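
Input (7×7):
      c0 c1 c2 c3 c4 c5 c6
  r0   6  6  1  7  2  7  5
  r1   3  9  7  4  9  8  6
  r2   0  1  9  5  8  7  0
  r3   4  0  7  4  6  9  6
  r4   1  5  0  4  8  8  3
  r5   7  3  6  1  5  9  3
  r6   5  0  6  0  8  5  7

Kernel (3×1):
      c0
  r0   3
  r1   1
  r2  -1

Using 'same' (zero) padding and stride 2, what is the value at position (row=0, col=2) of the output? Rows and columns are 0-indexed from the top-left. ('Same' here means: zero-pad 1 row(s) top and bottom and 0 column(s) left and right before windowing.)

-7

The receptive field on the zero-padded input at this output position is [0 / 2 / 9]. Elementwise product with the kernel and sum: 0·3 + 2·1 + 9·-1.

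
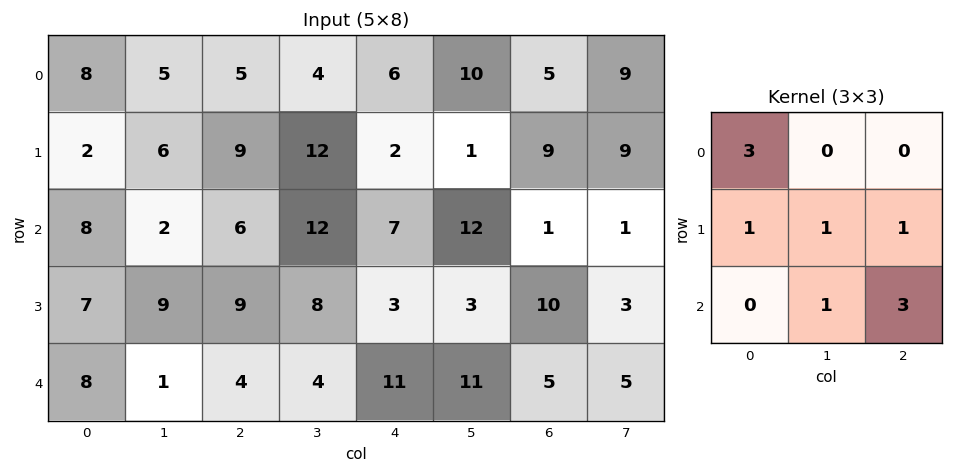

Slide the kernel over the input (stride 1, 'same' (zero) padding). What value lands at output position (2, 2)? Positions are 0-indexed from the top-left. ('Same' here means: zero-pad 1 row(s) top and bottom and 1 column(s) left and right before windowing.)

71

The receptive field on the zero-padded input at this output position is [6 9 12 / 2 6 12 / 9 9 8]. Elementwise product with the kernel and sum: 6·3 + 2·1 + 6·1 + 12·1 + 9·1 + 8·3.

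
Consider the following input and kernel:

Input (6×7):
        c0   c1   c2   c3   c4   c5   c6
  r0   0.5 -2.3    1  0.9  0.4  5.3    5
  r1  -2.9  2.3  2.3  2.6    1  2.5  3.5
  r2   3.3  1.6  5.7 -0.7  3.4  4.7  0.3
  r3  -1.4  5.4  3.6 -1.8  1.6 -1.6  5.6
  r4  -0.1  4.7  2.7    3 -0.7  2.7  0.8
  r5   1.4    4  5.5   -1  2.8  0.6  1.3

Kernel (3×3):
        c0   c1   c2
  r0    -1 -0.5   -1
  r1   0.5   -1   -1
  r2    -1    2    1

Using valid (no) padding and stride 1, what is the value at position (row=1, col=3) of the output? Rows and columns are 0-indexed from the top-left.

The receptive field on the input at this output position is [2.6 1 2.5 / -0.7 3.4 4.7 / -1.8 1.6 -1.6]. Elementwise product with the kernel and sum: 2.6·-1 + 1·-0.5 + 2.5·-1 + -0.7·0.5 + 3.4·-1 + 4.7·-1 + -1.8·-1 + 1.6·2 + -1.6·1.

-10.65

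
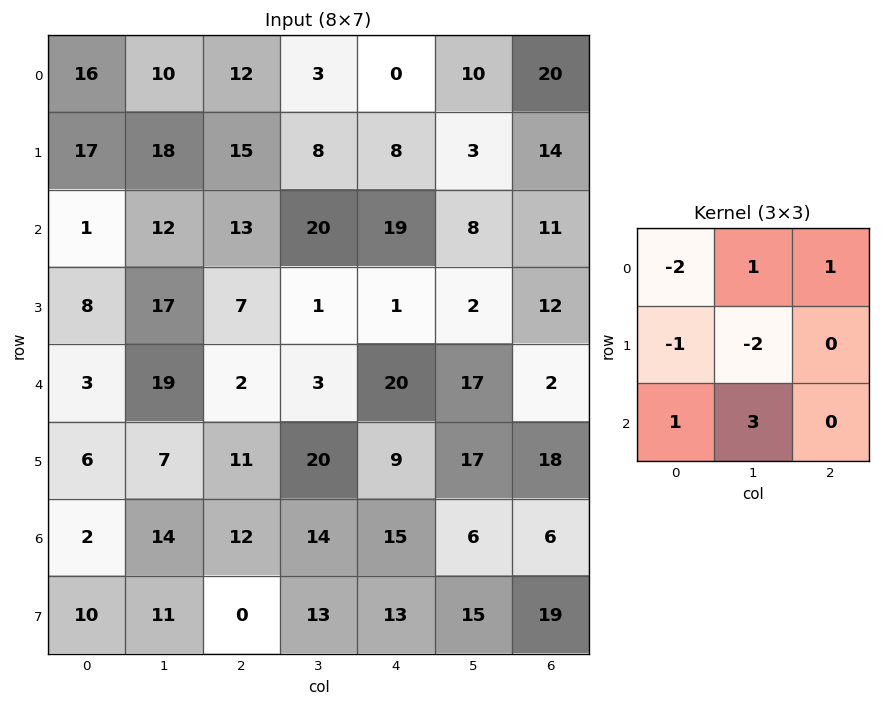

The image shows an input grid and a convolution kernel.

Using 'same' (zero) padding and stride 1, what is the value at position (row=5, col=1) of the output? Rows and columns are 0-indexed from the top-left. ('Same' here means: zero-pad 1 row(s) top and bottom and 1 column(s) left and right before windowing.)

39

The receptive field on the zero-padded input at this output position is [3 19 2 / 6 7 11 / 2 14 12]. Elementwise product with the kernel and sum: 3·-2 + 19·1 + 2·1 + 6·-1 + 7·-2 + 2·1 + 14·3.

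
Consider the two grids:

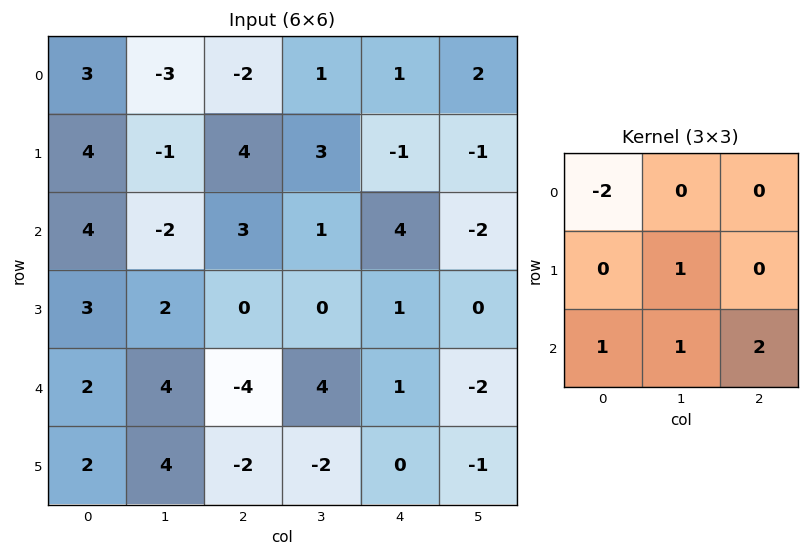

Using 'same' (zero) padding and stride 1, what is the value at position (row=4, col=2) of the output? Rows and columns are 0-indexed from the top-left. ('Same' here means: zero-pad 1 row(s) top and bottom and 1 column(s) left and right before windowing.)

-10

The receptive field on the zero-padded input at this output position is [2 0 0 / 4 -4 4 / 4 -2 -2]. Elementwise product with the kernel and sum: 2·-2 + -4·1 + 4·1 + -2·1 + -2·2.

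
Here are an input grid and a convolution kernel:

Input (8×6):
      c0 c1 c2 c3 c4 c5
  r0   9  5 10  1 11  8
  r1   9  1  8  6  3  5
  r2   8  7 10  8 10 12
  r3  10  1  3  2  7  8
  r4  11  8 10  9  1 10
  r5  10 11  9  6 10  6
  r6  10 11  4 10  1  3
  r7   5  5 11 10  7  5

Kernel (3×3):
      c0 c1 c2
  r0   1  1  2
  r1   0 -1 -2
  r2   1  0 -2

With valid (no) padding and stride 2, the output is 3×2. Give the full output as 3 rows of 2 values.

Output[0,0]: The receptive field on the input at this output position is [9 5 10 / 9 1 8 / 8 7 10]. Elementwise product with the kernel and sum: 9·1 + 5·1 + 10·2 + 1·-1 + 8·-2 + 8·1 + 10·-2.

5 11
19 30
12 -3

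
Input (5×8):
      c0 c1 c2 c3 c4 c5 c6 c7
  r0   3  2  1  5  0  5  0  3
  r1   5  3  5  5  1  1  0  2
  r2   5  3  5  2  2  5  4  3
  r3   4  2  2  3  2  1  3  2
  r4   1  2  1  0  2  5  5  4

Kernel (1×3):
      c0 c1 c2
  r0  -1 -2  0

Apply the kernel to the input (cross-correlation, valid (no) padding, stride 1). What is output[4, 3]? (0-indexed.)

The receptive field on the input at this output position is [0 2 5]. Elementwise product with the kernel and sum: 0·-1 + 2·-2.

-4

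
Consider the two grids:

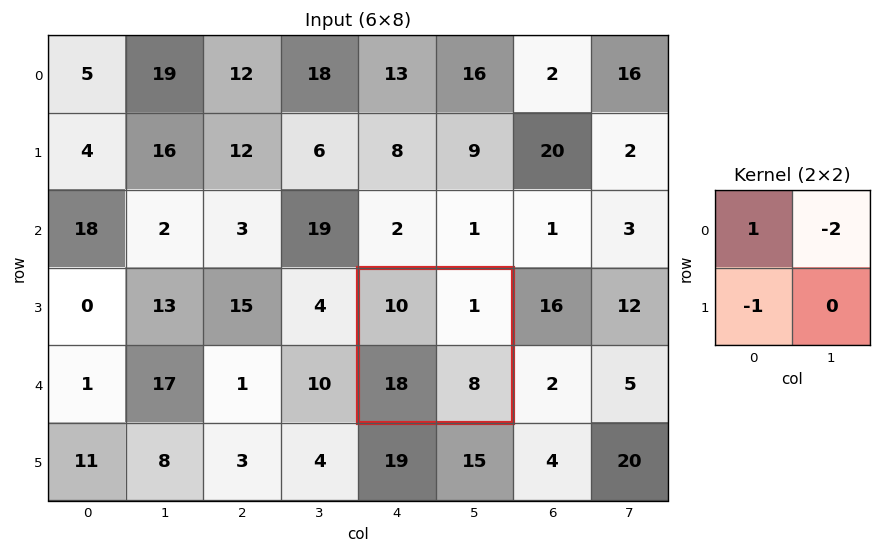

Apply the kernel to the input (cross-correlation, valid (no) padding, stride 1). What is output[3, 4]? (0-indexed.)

The receptive field on the input at this output position is [10 1 / 18 8]. Elementwise product with the kernel and sum: 10·1 + 1·-2 + 18·-1.

-10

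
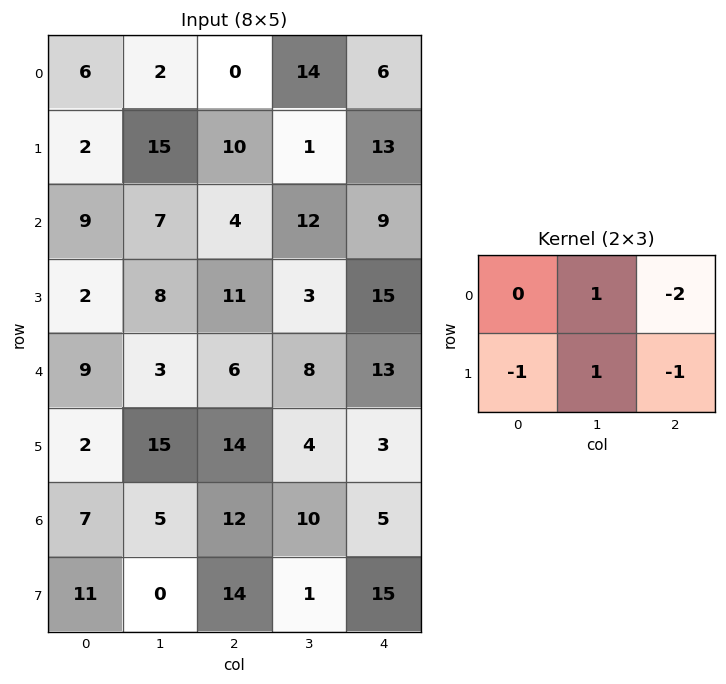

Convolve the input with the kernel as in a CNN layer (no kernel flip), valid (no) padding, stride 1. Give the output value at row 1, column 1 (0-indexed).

The receptive field on the input at this output position is [15 10 1 / 7 4 12]. Elementwise product with the kernel and sum: 10·1 + 1·-2 + 7·-1 + 4·1 + 12·-1.

-7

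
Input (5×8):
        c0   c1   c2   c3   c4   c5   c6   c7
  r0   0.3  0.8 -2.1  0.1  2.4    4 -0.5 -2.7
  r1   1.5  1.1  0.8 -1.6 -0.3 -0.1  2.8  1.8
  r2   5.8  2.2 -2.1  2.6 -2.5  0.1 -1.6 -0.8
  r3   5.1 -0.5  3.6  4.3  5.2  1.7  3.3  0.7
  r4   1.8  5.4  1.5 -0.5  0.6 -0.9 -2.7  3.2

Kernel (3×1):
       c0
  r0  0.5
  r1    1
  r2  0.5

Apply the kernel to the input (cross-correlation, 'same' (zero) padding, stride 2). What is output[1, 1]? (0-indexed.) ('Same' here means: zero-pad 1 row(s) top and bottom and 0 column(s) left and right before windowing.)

0.1

The receptive field on the zero-padded input at this output position is [0.8 / -2.1 / 3.6]. Elementwise product with the kernel and sum: 0.8·0.5 + -2.1·1 + 3.6·0.5.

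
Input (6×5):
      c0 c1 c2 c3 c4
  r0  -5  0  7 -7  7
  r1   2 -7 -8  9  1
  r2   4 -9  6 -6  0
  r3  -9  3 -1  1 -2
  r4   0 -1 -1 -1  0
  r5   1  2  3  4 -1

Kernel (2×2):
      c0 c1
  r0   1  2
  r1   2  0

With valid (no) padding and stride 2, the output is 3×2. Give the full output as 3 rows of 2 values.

Output[0,0]: The receptive field on the input at this output position is [-5 0 / 2 -7]. Elementwise product with the kernel and sum: -5·1 + 0·2 + 2·2.
Output[0,1]: The receptive field on the input at this output position is [7 -7 / -8 9]. Elementwise product with the kernel and sum: 7·1 + -7·2 + -8·2.

-1 -23
-32 -8
0 3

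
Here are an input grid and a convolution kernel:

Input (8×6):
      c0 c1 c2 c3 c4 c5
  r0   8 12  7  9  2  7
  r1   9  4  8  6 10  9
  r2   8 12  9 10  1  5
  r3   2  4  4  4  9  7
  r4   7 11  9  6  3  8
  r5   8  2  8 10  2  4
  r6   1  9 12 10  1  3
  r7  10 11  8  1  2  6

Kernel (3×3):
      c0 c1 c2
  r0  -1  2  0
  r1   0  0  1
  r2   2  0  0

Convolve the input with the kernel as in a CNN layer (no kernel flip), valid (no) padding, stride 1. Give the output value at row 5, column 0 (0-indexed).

The receptive field on the input at this output position is [8 2 8 / 1 9 12 / 10 11 8]. Elementwise product with the kernel and sum: 8·-1 + 2·2 + 12·1 + 10·2.

28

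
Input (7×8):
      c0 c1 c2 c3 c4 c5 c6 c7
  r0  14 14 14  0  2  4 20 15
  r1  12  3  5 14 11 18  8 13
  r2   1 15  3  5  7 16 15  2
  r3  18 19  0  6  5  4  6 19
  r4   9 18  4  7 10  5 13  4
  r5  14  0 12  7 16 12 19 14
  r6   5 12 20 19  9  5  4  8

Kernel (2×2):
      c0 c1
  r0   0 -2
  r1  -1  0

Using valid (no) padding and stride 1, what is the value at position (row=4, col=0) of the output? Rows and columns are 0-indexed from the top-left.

The receptive field on the input at this output position is [9 18 / 14 0]. Elementwise product with the kernel and sum: 18·-2 + 14·-1.

-50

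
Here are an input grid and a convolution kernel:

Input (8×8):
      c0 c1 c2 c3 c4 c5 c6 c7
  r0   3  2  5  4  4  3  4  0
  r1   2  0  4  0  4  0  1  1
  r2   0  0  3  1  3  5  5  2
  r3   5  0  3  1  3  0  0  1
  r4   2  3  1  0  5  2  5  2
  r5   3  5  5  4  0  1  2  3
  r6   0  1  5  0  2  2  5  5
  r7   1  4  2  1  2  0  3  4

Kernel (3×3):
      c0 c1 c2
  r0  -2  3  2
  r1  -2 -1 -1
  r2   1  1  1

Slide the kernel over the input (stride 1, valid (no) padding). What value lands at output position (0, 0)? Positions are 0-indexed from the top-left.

5

The receptive field on the input at this output position is [3 2 5 / 2 0 4 / 0 0 3]. Elementwise product with the kernel and sum: 3·-2 + 2·3 + 5·2 + 2·-2 + 0·-1 + 4·-1 + 0·1 + 0·1 + 3·1.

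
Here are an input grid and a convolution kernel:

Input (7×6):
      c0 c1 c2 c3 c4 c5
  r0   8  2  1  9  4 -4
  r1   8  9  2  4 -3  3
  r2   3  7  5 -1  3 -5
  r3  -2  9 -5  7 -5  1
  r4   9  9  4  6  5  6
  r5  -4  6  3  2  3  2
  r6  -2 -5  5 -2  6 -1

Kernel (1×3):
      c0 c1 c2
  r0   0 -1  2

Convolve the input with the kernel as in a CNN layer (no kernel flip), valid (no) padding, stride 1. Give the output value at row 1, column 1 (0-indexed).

6

The receptive field on the input at this output position is [9 2 4]. Elementwise product with the kernel and sum: 2·-1 + 4·2.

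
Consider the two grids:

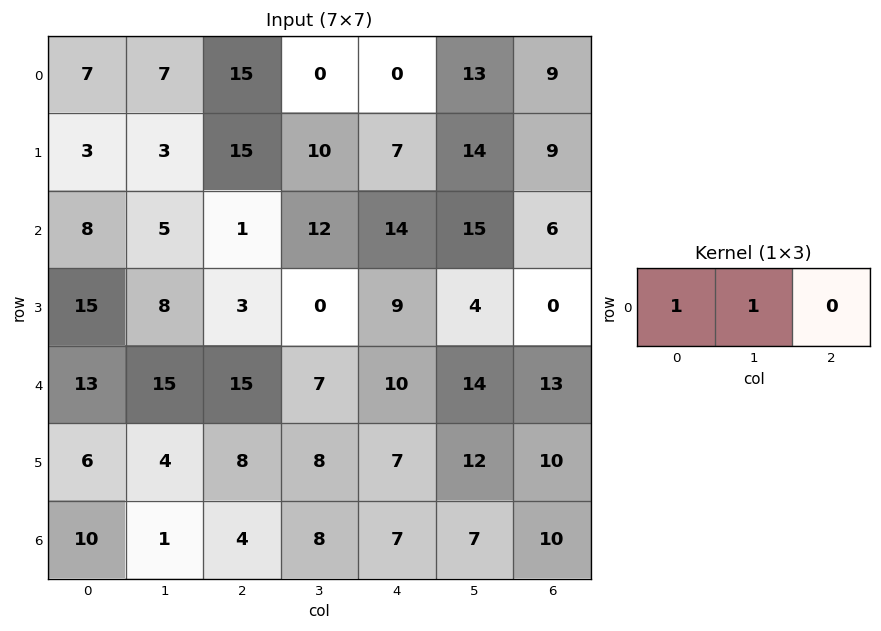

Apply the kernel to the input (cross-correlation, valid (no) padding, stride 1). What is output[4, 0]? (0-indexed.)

The receptive field on the input at this output position is [13 15 15]. Elementwise product with the kernel and sum: 13·1 + 15·1.

28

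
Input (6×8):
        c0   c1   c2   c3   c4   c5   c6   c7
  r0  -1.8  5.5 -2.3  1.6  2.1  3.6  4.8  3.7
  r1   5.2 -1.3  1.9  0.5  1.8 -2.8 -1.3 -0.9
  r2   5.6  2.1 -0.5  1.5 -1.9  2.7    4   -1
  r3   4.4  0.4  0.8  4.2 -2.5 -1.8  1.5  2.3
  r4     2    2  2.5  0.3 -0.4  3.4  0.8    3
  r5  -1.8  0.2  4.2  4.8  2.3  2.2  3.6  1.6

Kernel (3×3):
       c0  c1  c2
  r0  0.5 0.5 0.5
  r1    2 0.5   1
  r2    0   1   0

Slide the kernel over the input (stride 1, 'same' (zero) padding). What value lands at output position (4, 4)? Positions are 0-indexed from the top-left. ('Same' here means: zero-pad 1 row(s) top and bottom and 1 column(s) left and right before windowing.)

6.05

The receptive field on the zero-padded input at this output position is [4.2 -2.5 -1.8 / 0.3 -0.4 3.4 / 4.8 2.3 2.2]. Elementwise product with the kernel and sum: 4.2·0.5 + -2.5·0.5 + -1.8·0.5 + 0.3·2 + -0.4·0.5 + 3.4·1 + 2.3·1.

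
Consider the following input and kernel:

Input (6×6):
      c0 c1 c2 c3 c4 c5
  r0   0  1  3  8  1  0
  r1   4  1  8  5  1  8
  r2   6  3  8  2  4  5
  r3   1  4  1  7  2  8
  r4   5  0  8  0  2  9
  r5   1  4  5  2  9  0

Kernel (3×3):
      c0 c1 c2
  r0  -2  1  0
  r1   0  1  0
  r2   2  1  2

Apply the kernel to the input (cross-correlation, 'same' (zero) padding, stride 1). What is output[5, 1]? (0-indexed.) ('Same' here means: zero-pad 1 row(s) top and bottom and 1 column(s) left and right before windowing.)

The receptive field on the zero-padded input at this output position is [5 0 8 / 1 4 5 / 0 0 0]. Elementwise product with the kernel and sum: 5·-2 + 0·1 + 4·1 + 0·2 + 0·1 + 0·2.

-6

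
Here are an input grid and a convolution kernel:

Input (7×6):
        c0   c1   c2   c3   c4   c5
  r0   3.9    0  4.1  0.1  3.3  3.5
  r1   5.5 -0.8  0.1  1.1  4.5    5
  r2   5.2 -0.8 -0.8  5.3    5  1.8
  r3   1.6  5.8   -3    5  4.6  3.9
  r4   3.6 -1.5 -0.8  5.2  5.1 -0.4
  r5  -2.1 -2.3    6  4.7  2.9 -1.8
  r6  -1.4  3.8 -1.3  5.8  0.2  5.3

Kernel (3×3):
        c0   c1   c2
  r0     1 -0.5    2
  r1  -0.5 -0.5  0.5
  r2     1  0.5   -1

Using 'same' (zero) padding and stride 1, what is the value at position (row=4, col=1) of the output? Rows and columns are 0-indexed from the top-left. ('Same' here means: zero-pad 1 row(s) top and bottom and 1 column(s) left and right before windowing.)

The receptive field on the zero-padded input at this output position is [1.6 5.8 -3 / 3.6 -1.5 -0.8 / -2.1 -2.3 6]. Elementwise product with the kernel and sum: 1.6·1 + 5.8·-0.5 + -3·2 + 3.6·-0.5 + -1.5·-0.5 + -0.8·0.5 + -2.1·1 + -2.3·0.5 + 6·-1.

-18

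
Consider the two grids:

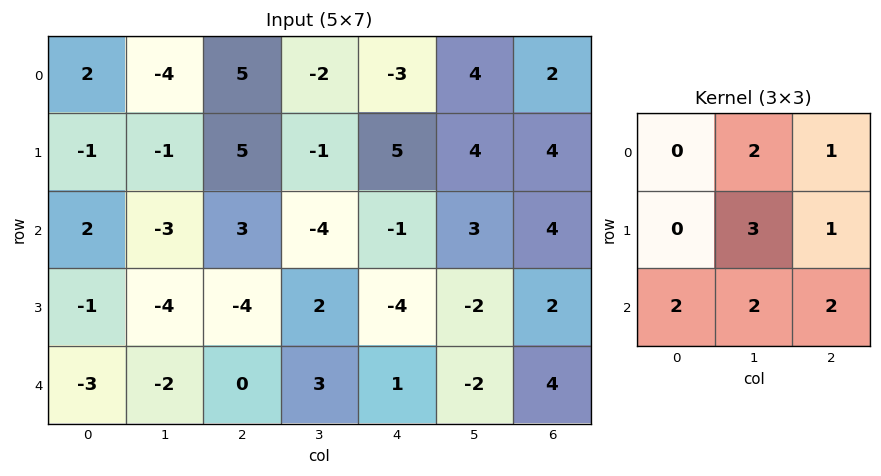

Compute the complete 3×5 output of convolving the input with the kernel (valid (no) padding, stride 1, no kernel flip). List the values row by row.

3 14 -9 13 38
-21 2 -22 6 17
-29 -6 1 -9 12

Output[0,0]: The receptive field on the input at this output position is [2 -4 5 / -1 -1 5 / 2 -3 3]. Elementwise product with the kernel and sum: -4·2 + 5·1 + -1·3 + 5·1 + 2·2 + -3·2 + 3·2.
Output[0,1]: The receptive field on the input at this output position is [-4 5 -2 / -1 5 -1 / -3 3 -4]. Elementwise product with the kernel and sum: 5·2 + -2·1 + 5·3 + -1·1 + -3·2 + 3·2 + -4·2.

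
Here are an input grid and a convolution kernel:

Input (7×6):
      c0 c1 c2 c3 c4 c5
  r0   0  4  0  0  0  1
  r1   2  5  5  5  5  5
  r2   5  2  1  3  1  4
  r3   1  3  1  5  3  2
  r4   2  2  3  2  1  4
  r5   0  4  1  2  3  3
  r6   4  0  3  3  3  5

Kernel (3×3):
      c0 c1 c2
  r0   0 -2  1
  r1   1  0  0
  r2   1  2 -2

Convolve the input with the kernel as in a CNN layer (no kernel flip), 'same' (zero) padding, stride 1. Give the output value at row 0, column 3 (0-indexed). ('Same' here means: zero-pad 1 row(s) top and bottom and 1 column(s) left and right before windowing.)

The receptive field on the zero-padded input at this output position is [0 0 0 / 0 0 0 / 5 5 5]. Elementwise product with the kernel and sum: 0·-2 + 0·1 + 0·1 + 5·1 + 5·2 + 5·-2.

5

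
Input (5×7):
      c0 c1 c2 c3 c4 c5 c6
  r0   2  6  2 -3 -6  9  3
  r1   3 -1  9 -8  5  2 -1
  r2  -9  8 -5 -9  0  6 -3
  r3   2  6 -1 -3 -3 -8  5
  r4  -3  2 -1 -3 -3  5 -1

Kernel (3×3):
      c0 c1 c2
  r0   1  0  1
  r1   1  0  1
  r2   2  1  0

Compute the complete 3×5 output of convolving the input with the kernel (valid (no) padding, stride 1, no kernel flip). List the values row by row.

Output[0,0]: The receptive field on the input at this output position is [2 6 2 / 3 -1 9 / -9 8 -5]. Elementwise product with the kernel and sum: 2·1 + 2·1 + 3·1 + 9·1 + -9·2 + 8·1.

6 5 -9 -18 7
8 1 4 -18 -13
-17 5 -14 -23 -2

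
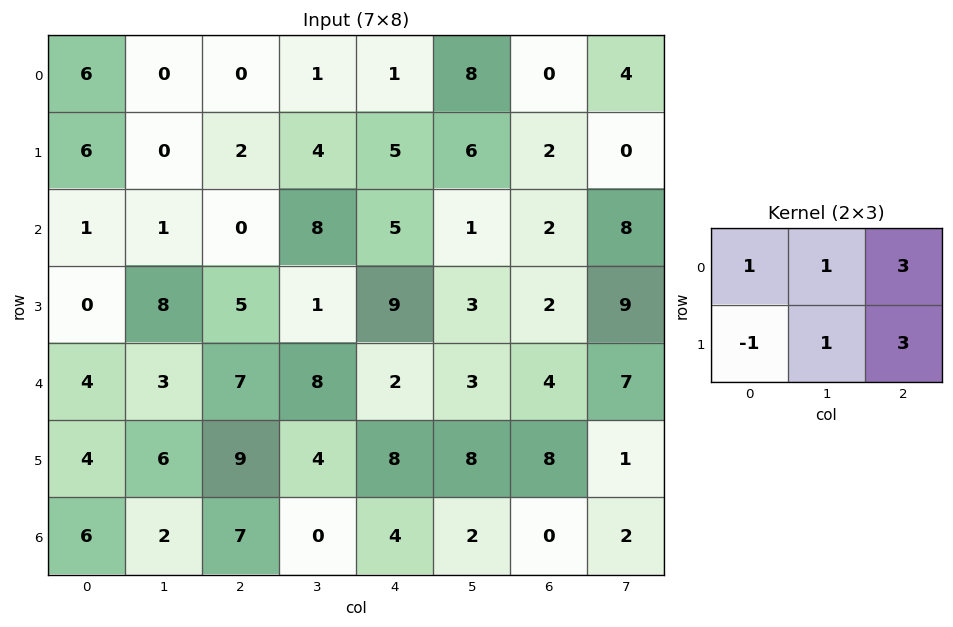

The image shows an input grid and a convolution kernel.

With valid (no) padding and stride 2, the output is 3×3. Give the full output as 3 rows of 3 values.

Output[0,0]: The receptive field on the input at this output position is [6 0 0 / 6 0 2]. Elementwise product with the kernel and sum: 6·1 + 0·1 + 0·3 + 6·-1 + 0·1 + 2·3.
Output[0,1]: The receptive field on the input at this output position is [0 1 1 / 2 4 5]. Elementwise product with the kernel and sum: 0·1 + 1·1 + 1·3 + 2·-1 + 4·1 + 5·3.

6 21 16
25 46 12
57 40 41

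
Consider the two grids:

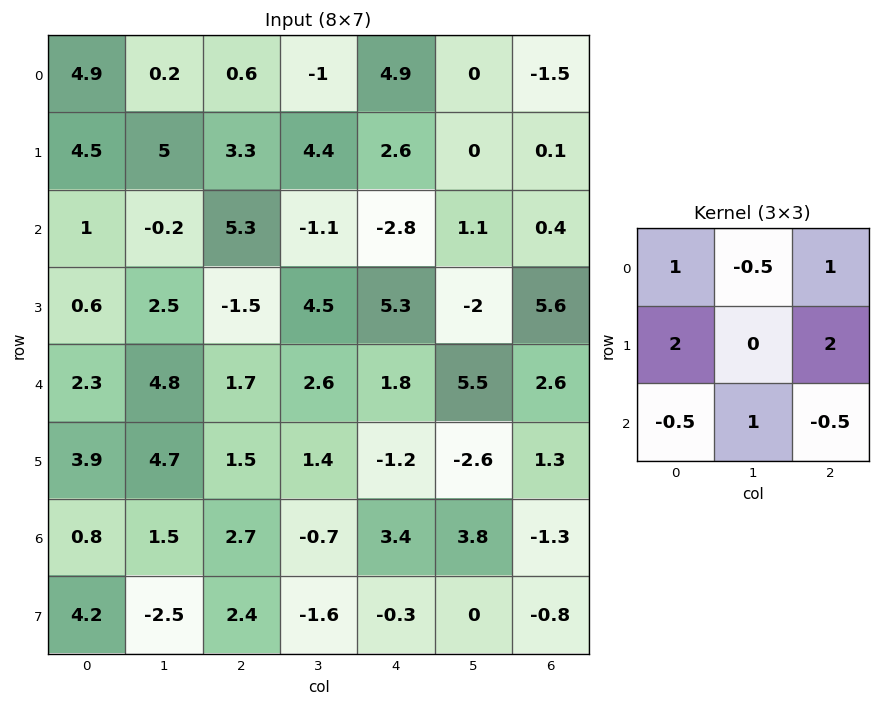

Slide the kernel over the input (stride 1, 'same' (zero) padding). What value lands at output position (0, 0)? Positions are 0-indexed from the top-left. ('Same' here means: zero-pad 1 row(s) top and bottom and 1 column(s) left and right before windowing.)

The receptive field on the zero-padded input at this output position is [0 0 0 / 0 4.9 0.2 / 0 4.5 5]. Elementwise product with the kernel and sum: 0·1 + 0·-0.5 + 0·1 + 0·2 + 0.2·2 + 0·-0.5 + 4.5·1 + 5·-0.5.

2.4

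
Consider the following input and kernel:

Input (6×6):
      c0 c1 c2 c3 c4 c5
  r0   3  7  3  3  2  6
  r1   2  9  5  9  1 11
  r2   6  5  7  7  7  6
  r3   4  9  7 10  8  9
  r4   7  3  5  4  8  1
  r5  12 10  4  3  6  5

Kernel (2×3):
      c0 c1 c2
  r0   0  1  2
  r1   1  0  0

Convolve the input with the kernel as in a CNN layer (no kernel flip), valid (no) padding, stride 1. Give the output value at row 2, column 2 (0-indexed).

28

The receptive field on the input at this output position is [7 7 7 / 7 10 8]. Elementwise product with the kernel and sum: 7·1 + 7·2 + 7·1.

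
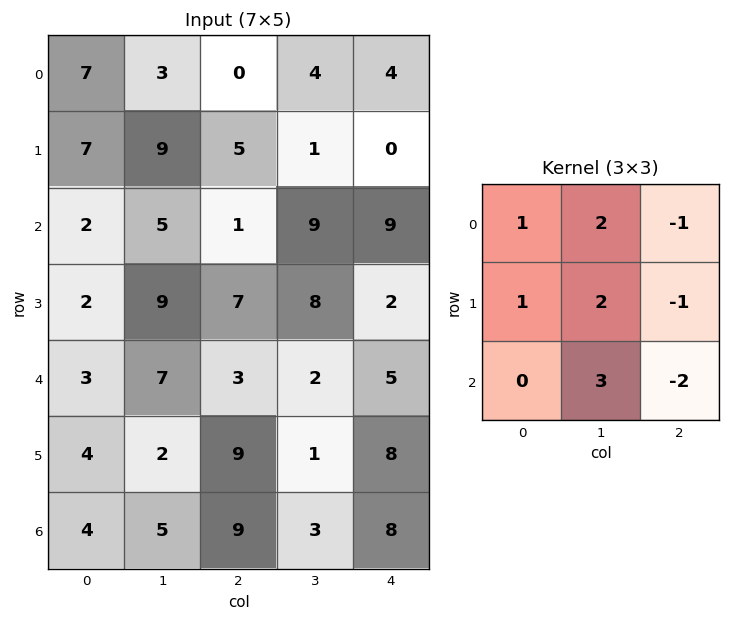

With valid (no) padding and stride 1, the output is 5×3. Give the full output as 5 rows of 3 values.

46 2 20
44 21 37
39 18 27
15 51 10
10 51 -2

Output[0,0]: The receptive field on the input at this output position is [7 3 0 / 7 9 5 / 2 5 1]. Elementwise product with the kernel and sum: 7·1 + 3·2 + 0·-1 + 7·1 + 9·2 + 5·-1 + 5·3 + 1·-2.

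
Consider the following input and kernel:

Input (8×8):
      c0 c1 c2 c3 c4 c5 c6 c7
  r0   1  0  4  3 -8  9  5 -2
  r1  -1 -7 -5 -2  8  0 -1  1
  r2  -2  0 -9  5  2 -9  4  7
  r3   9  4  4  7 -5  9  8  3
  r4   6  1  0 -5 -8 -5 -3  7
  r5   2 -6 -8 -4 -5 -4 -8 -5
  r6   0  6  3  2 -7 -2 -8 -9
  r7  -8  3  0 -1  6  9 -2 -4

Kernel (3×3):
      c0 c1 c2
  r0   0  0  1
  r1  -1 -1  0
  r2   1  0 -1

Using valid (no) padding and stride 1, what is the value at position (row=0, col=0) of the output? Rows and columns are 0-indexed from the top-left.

19

The receptive field on the input at this output position is [1 0 4 / -1 -7 -5 / -2 0 -9]. Elementwise product with the kernel and sum: 4·1 + -1·-1 + -7·-1 + -2·1 + -9·-1.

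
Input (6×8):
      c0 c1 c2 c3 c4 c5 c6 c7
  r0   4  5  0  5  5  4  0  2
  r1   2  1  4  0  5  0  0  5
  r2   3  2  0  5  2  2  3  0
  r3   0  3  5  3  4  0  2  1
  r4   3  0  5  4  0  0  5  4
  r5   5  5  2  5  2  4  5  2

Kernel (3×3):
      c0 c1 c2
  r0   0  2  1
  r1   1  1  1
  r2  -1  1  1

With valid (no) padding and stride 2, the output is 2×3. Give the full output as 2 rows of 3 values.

Output[0,0]: The receptive field on the input at this output position is [4 5 0 / 2 1 4 / 3 2 0]. Elementwise product with the kernel and sum: 5·2 + 0·1 + 2·1 + 1·1 + 4·1 + 3·-1 + 2·1 + 0·1.

16 31 16
14 23 18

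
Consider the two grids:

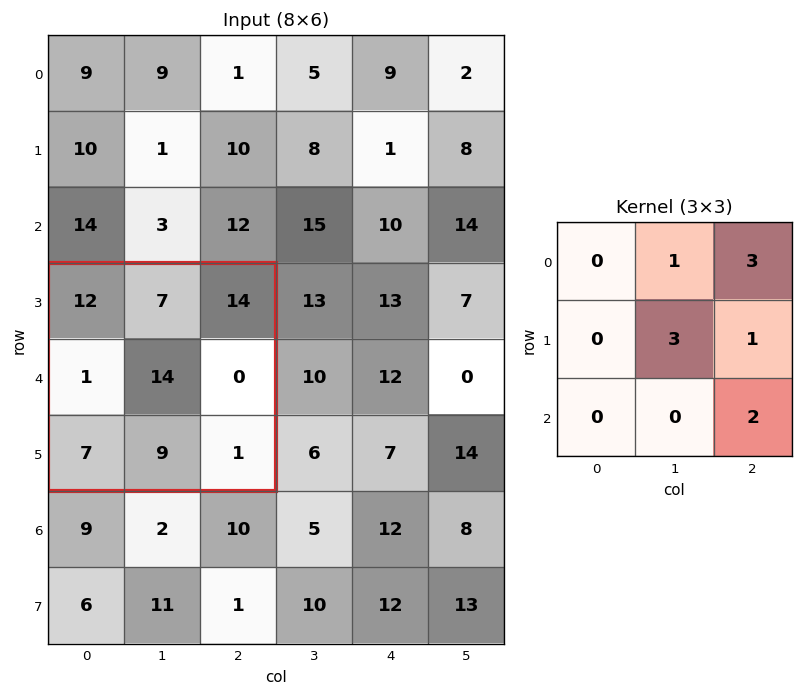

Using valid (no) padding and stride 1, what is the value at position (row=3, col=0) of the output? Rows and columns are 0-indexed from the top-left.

93

The receptive field on the input at this output position is [12 7 14 / 1 14 0 / 7 9 1]. Elementwise product with the kernel and sum: 7·1 + 14·3 + 14·3 + 0·1 + 1·2.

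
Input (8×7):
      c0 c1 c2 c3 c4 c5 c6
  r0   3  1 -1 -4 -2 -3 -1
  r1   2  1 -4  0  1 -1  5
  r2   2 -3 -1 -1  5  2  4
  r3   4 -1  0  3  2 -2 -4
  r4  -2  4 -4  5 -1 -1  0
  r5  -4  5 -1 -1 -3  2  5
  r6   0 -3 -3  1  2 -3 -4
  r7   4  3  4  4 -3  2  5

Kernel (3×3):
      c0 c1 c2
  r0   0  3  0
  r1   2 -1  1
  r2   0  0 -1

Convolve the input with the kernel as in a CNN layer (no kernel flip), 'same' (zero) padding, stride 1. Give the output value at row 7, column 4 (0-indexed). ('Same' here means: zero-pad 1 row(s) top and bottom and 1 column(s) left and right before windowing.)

19

The receptive field on the zero-padded input at this output position is [1 2 -3 / 4 -3 2 / 0 0 0]. Elementwise product with the kernel and sum: 2·3 + 4·2 + -3·-1 + 2·1 + 0·-1.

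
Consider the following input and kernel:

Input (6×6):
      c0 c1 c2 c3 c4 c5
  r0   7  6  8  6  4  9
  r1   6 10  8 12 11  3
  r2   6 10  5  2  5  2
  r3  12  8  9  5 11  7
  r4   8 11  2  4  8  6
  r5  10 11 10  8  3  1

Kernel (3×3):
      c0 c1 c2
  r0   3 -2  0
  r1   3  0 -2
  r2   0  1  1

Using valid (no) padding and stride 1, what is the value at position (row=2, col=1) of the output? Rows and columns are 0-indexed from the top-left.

40

The receptive field on the input at this output position is [10 5 2 / 8 9 5 / 11 2 4]. Elementwise product with the kernel and sum: 10·3 + 5·-2 + 8·3 + 5·-2 + 2·1 + 4·1.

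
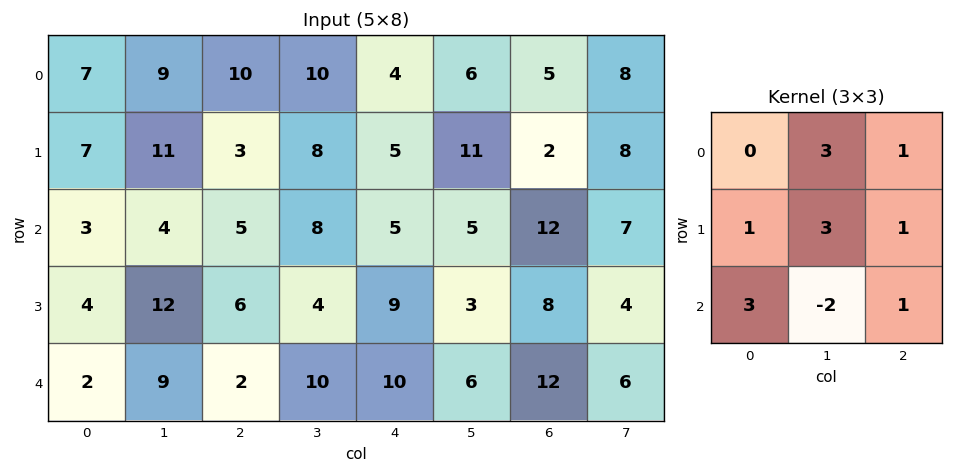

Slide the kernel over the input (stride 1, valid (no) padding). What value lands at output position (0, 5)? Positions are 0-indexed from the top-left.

The receptive field on the input at this output position is [6 5 8 / 11 2 8 / 5 12 7]. Elementwise product with the kernel and sum: 5·3 + 8·1 + 11·1 + 2·3 + 8·1 + 5·3 + 12·-2 + 7·1.

46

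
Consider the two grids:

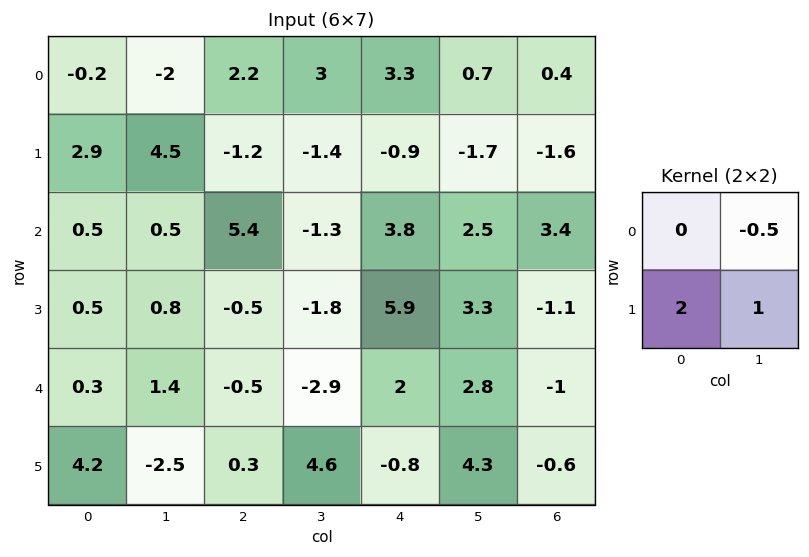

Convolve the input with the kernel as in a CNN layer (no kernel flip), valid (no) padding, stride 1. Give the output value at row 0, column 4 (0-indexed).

The receptive field on the input at this output position is [3.3 0.7 / -0.9 -1.7]. Elementwise product with the kernel and sum: 0.7·-0.5 + -0.9·2 + -1.7·1.

-3.85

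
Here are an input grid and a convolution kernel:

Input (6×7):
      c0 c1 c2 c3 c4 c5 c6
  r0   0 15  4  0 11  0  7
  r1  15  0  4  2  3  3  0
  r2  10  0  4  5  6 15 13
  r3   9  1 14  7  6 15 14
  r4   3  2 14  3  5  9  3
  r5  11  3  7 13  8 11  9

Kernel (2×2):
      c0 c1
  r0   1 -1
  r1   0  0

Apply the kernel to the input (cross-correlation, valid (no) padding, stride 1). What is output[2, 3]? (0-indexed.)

The receptive field on the input at this output position is [5 6 / 7 6]. Elementwise product with the kernel and sum: 5·1 + 6·-1.

-1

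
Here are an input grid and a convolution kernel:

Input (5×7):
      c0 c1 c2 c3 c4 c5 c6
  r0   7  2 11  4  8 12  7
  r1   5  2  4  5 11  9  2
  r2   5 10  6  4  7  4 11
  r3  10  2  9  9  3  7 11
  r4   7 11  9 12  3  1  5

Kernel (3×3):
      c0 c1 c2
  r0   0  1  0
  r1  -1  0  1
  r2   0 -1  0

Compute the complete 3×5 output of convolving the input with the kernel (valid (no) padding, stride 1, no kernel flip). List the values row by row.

-9 8 7 5 -1
1 -11 -3 8 6
-2 4 -14 2 11

Output[0,0]: The receptive field on the input at this output position is [7 2 11 / 5 2 4 / 5 10 6]. Elementwise product with the kernel and sum: 2·1 + 5·-1 + 4·1 + 10·-1.
Output[0,1]: The receptive field on the input at this output position is [2 11 4 / 2 4 5 / 10 6 4]. Elementwise product with the kernel and sum: 11·1 + 2·-1 + 5·1 + 6·-1.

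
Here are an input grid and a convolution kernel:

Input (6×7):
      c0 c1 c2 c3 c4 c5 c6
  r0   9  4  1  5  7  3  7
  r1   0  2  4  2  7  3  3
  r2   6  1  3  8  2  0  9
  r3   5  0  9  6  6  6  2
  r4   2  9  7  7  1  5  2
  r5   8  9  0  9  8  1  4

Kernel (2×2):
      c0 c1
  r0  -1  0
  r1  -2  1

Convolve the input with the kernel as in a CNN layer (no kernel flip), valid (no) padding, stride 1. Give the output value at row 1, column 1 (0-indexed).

The receptive field on the input at this output position is [2 4 / 1 3]. Elementwise product with the kernel and sum: 2·-1 + 1·-2 + 3·1.

-1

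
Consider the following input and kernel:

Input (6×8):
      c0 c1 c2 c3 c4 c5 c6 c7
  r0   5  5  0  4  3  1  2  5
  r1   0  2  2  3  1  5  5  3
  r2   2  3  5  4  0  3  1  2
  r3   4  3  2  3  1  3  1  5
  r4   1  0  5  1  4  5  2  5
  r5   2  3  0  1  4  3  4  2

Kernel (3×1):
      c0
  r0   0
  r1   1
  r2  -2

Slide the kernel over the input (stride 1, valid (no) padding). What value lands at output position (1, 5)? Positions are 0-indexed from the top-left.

The receptive field on the input at this output position is [5 / 3 / 3]. Elementwise product with the kernel and sum: 3·1 + 3·-2.

-3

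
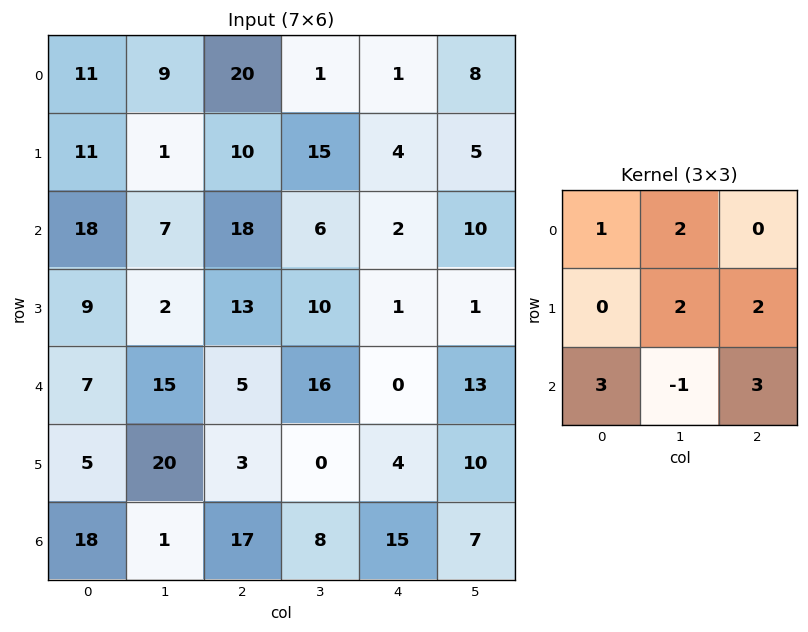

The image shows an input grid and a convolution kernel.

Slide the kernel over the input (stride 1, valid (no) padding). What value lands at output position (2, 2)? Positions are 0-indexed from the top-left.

The receptive field on the input at this output position is [18 6 2 / 13 10 1 / 5 16 0]. Elementwise product with the kernel and sum: 18·1 + 6·2 + 10·2 + 1·2 + 5·3 + 16·-1 + 0·3.

51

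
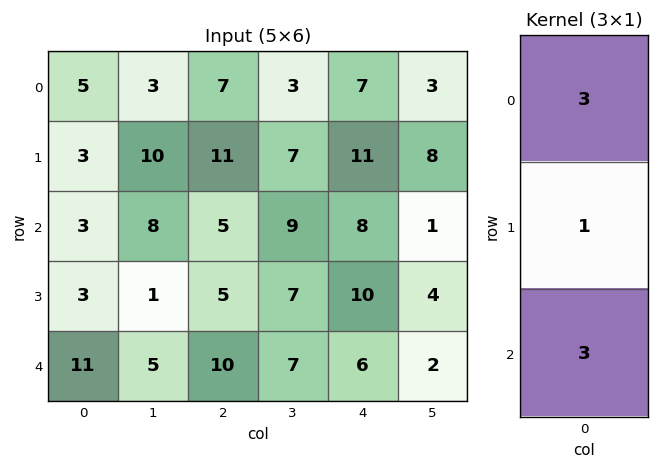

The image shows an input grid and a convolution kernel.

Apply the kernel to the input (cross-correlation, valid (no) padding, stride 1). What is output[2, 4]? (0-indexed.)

The receptive field on the input at this output position is [8 / 10 / 6]. Elementwise product with the kernel and sum: 8·3 + 10·1 + 6·3.

52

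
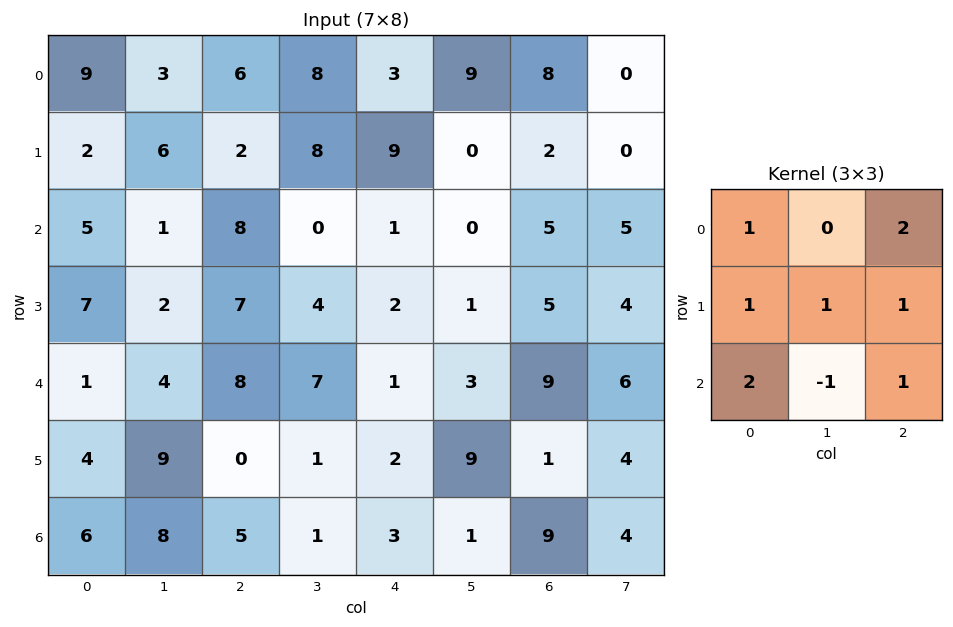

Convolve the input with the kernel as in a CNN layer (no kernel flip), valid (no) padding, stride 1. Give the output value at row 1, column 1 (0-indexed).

32

The receptive field on the input at this output position is [6 2 8 / 1 8 0 / 2 7 4]. Elementwise product with the kernel and sum: 6·1 + 8·2 + 1·1 + 8·1 + 0·1 + 2·2 + 7·-1 + 4·1.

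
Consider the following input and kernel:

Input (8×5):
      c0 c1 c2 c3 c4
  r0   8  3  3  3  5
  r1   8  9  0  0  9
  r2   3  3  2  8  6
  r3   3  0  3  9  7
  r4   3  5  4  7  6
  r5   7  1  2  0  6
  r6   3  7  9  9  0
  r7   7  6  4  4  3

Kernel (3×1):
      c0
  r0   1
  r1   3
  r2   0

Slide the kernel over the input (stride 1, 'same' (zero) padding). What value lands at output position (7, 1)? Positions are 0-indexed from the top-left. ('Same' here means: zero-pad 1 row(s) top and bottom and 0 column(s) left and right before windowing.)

The receptive field on the zero-padded input at this output position is [7 / 6 / 0]. Elementwise product with the kernel and sum: 7·1 + 6·3.

25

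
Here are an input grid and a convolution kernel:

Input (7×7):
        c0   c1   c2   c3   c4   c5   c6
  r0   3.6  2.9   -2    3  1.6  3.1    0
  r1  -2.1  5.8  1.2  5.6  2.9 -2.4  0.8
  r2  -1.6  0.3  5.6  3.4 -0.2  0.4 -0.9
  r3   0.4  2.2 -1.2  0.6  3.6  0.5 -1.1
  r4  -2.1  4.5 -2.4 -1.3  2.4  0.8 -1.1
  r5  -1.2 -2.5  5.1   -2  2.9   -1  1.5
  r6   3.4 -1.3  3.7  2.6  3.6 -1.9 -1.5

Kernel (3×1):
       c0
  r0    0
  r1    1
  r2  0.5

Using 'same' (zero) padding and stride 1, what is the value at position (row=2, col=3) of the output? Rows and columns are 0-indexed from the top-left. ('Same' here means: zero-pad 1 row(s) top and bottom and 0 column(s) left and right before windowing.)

The receptive field on the zero-padded input at this output position is [5.6 / 3.4 / 0.6]. Elementwise product with the kernel and sum: 3.4·1 + 0.6·0.5.

3.7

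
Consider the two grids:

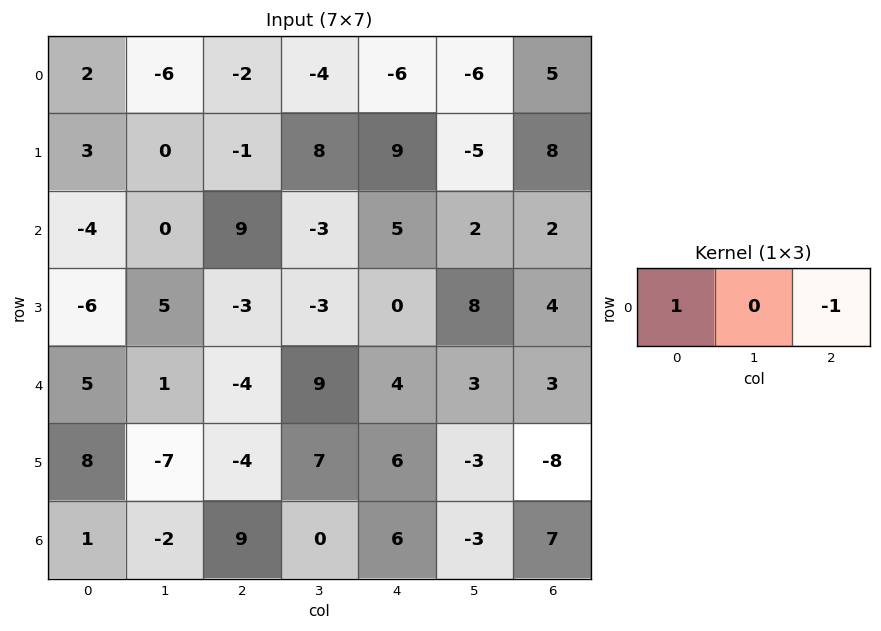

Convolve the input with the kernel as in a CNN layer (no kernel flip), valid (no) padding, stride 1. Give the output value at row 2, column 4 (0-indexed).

3

The receptive field on the input at this output position is [5 2 2]. Elementwise product with the kernel and sum: 5·1 + 2·-1.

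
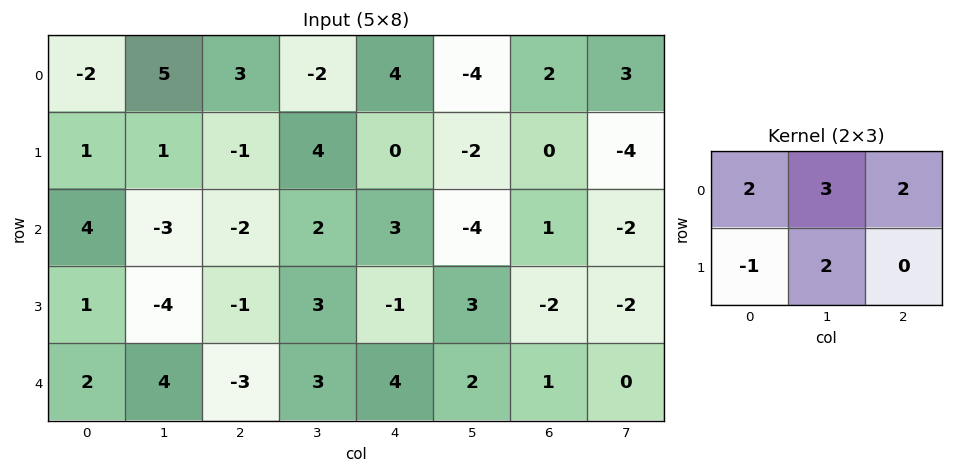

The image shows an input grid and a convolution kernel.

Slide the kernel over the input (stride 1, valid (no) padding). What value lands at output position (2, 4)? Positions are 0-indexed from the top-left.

The receptive field on the input at this output position is [3 -4 1 / -1 3 -2]. Elementwise product with the kernel and sum: 3·2 + -4·3 + 1·2 + -1·-1 + 3·2.

3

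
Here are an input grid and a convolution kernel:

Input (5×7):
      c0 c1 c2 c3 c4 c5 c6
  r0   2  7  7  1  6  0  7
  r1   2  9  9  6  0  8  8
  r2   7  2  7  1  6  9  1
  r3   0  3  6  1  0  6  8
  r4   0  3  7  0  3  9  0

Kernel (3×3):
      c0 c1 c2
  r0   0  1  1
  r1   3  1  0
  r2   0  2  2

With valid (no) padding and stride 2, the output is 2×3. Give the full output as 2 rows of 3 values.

47 54 35
32 32 34

Output[0,0]: The receptive field on the input at this output position is [2 7 7 / 2 9 9 / 7 2 7]. Elementwise product with the kernel and sum: 7·1 + 7·1 + 2·3 + 9·1 + 2·2 + 7·2.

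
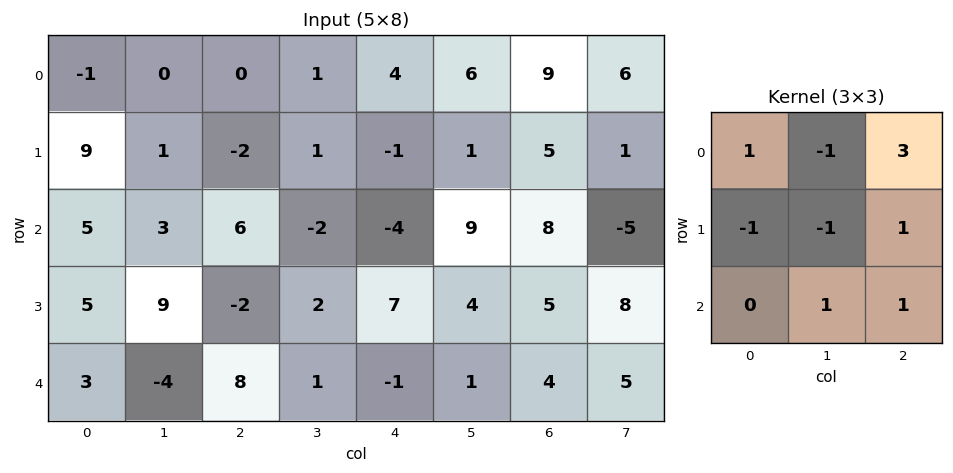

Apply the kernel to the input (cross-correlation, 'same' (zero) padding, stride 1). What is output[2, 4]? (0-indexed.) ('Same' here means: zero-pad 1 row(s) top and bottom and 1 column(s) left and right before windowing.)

The receptive field on the zero-padded input at this output position is [1 -1 1 / -2 -4 9 / 2 7 4]. Elementwise product with the kernel and sum: 1·1 + -1·-1 + 1·3 + -2·-1 + -4·-1 + 9·1 + 7·1 + 4·1.

31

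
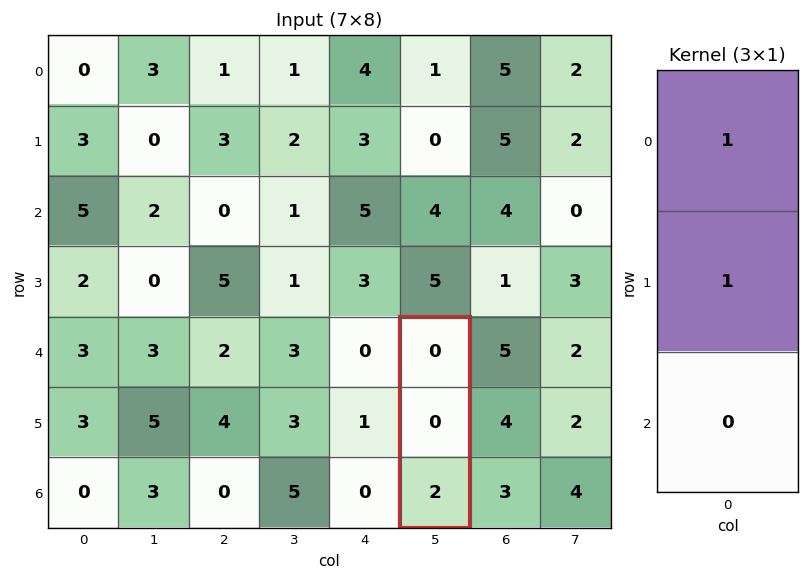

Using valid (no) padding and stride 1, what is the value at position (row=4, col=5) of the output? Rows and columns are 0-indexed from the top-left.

0

The receptive field on the input at this output position is [0 / 0 / 2]. Elementwise product with the kernel and sum: 0·1 + 0·1.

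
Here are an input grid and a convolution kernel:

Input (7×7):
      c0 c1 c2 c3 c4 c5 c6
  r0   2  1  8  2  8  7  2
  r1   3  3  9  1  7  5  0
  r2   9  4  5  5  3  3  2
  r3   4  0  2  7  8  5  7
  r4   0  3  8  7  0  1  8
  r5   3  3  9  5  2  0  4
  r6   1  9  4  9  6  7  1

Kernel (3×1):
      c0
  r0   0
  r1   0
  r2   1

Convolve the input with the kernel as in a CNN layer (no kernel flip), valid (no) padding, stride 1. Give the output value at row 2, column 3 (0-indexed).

7

The receptive field on the input at this output position is [5 / 7 / 7]. Elementwise product with the kernel and sum: 7·1.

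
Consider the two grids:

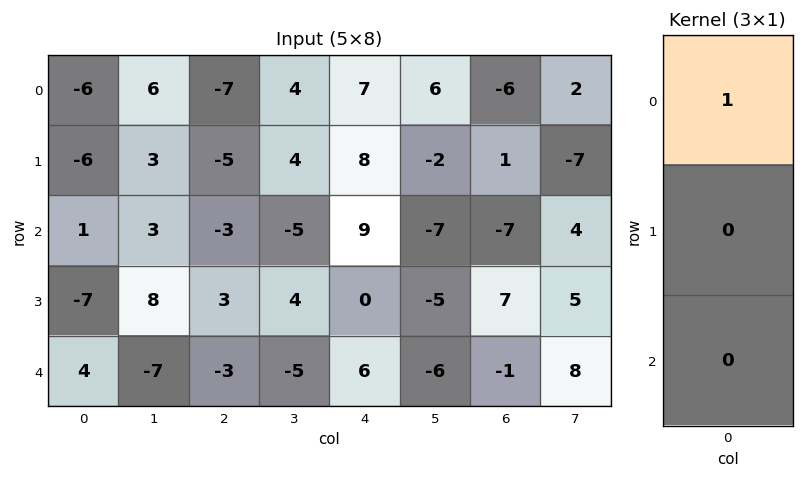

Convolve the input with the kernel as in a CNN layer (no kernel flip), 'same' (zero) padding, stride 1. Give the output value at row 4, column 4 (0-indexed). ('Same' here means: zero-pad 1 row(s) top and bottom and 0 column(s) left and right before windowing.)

The receptive field on the zero-padded input at this output position is [0 / 6 / 0]. Elementwise product with the kernel and sum: 0·1.

0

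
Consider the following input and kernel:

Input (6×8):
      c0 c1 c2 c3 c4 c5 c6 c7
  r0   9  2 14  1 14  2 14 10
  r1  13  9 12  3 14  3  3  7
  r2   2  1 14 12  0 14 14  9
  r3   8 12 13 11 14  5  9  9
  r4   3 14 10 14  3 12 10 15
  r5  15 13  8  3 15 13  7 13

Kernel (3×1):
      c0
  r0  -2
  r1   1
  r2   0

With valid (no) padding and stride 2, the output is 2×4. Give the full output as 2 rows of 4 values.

Output[0,0]: The receptive field on the input at this output position is [9 / 13 / 2]. Elementwise product with the kernel and sum: 9·-2 + 13·1.
Output[0,1]: The receptive field on the input at this output position is [14 / 12 / 14]. Elementwise product with the kernel and sum: 14·-2 + 12·1.

-5 -16 -14 -25
4 -15 14 -19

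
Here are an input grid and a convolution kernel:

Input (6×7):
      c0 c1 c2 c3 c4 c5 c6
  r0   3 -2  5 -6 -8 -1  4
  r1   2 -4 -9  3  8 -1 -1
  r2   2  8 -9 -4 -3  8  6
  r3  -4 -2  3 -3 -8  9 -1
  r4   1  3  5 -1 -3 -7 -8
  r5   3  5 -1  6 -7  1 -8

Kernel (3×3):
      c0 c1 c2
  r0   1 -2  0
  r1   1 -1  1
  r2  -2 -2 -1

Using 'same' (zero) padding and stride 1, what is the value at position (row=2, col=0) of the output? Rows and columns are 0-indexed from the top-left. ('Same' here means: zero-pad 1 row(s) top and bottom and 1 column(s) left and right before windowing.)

The receptive field on the zero-padded input at this output position is [0 2 -4 / 0 2 8 / 0 -4 -2]. Elementwise product with the kernel and sum: 0·1 + 2·-2 + 0·1 + 2·-1 + 8·1 + 0·-2 + -4·-2 + -2·-1.

12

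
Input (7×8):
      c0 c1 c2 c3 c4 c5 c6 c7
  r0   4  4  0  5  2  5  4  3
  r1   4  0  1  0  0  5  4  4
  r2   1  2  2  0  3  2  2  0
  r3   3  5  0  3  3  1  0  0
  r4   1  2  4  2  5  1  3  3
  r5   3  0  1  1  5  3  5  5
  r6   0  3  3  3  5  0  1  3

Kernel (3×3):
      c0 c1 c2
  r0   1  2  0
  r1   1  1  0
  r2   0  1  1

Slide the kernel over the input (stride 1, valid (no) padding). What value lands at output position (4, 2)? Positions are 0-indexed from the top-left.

The receptive field on the input at this output position is [4 2 5 / 1 1 5 / 3 3 5]. Elementwise product with the kernel and sum: 4·1 + 2·2 + 1·1 + 1·1 + 3·1 + 5·1.

18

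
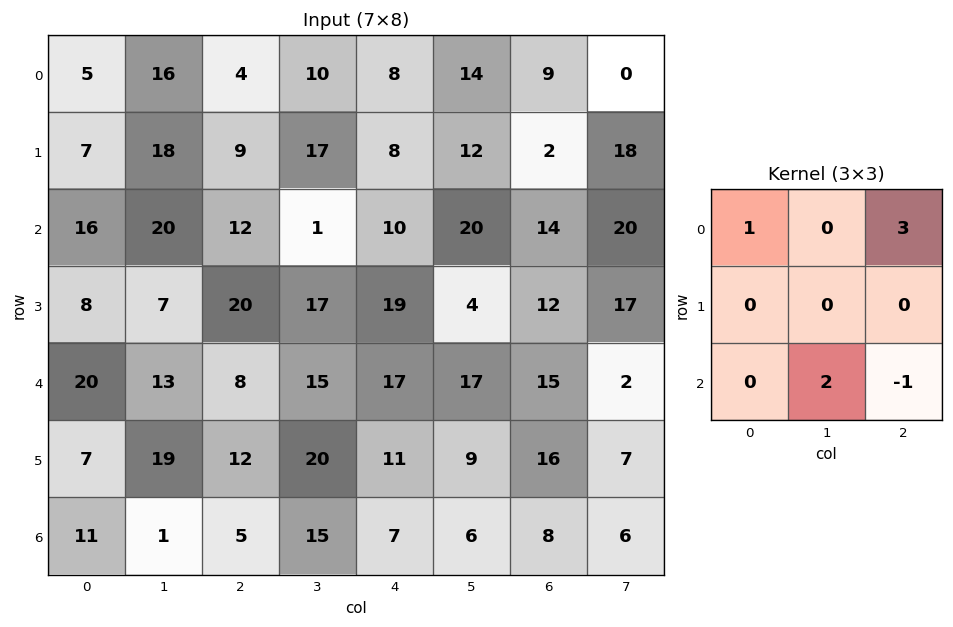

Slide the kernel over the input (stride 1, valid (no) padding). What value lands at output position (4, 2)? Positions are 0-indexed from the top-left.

The receptive field on the input at this output position is [8 15 17 / 12 20 11 / 5 15 7]. Elementwise product with the kernel and sum: 8·1 + 17·3 + 15·2 + 7·-1.

82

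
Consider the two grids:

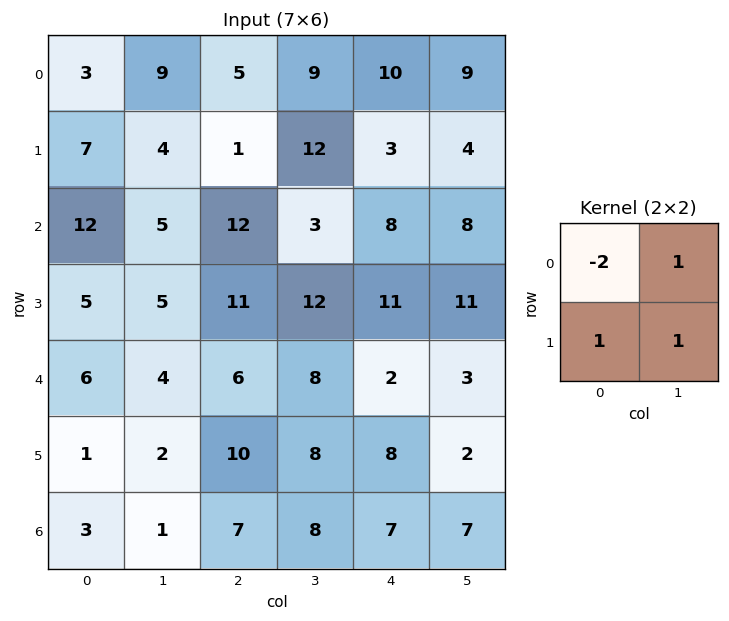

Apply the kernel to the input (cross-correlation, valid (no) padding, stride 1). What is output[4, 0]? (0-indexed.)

-5

The receptive field on the input at this output position is [6 4 / 1 2]. Elementwise product with the kernel and sum: 6·-2 + 4·1 + 1·1 + 2·1.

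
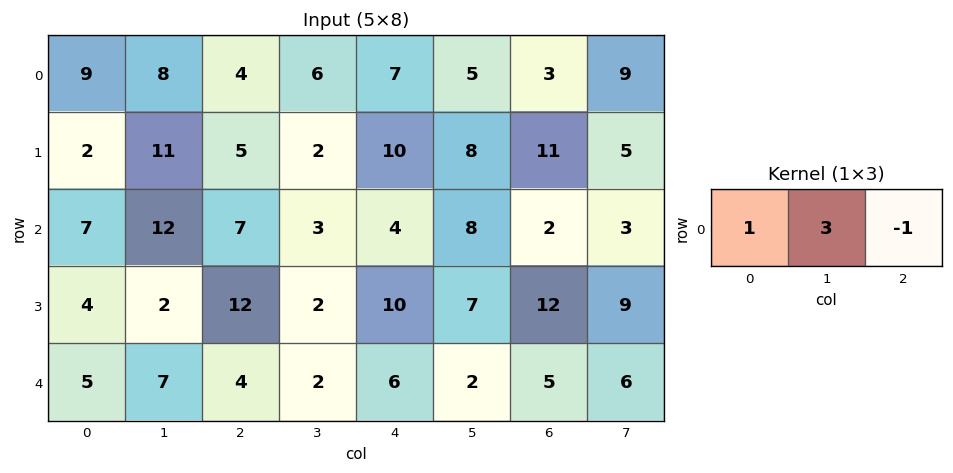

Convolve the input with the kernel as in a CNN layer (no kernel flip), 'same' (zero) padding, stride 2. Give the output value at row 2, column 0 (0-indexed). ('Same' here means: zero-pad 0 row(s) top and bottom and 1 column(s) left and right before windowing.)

The receptive field on the zero-padded input at this output position is [0 5 7]. Elementwise product with the kernel and sum: 0·1 + 5·3 + 7·-1.

8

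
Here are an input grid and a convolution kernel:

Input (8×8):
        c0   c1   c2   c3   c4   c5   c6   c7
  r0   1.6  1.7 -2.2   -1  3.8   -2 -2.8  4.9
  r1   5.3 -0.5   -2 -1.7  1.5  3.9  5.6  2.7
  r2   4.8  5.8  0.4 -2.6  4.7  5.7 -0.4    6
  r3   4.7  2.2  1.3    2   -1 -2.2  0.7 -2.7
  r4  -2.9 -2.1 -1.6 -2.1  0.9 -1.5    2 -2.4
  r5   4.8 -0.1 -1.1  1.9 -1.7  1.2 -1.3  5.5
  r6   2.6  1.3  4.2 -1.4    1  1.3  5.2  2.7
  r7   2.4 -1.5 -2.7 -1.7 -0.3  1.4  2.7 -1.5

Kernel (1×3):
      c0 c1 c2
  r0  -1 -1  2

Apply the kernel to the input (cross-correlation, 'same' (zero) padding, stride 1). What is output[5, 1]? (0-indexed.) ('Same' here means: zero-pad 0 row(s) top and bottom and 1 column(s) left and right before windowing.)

-6.9

The receptive field on the zero-padded input at this output position is [4.8 -0.1 -1.1]. Elementwise product with the kernel and sum: 4.8·-1 + -0.1·-1 + -1.1·2.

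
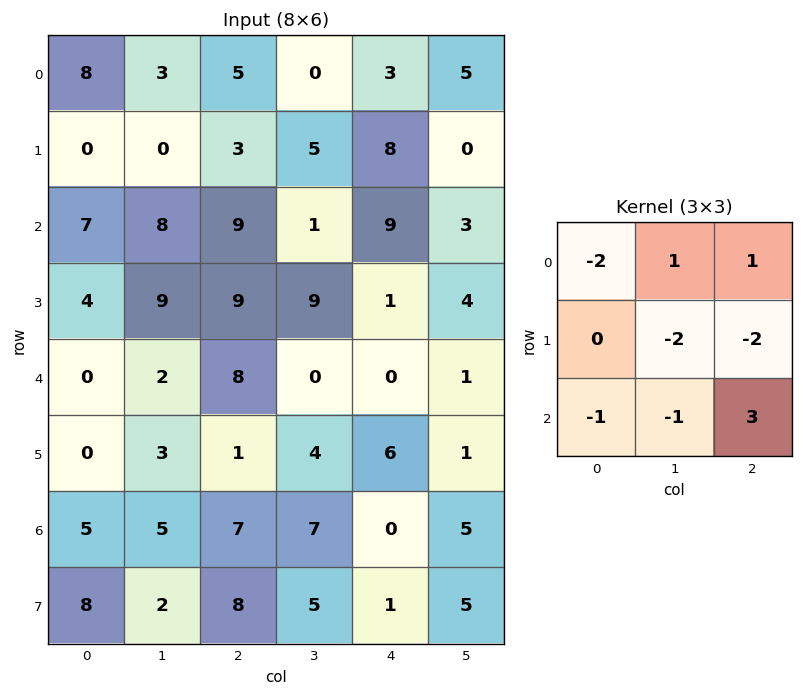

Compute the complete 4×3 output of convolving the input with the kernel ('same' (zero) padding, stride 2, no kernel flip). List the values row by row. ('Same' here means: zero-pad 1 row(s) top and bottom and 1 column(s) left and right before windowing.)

-22 2 -29
-7 -3 -24
18 -8 -22
-19 -24 -2

Output[0,0]: The receptive field on the zero-padded input at this output position is [0 0 0 / 0 8 3 / 0 0 0]. Elementwise product with the kernel and sum: 0·-2 + 0·1 + 0·1 + 8·-2 + 3·-2 + 0·-1 + 0·-1 + 0·3.
Output[0,1]: The receptive field on the zero-padded input at this output position is [0 0 0 / 3 5 0 / 0 3 5]. Elementwise product with the kernel and sum: 0·-2 + 0·1 + 0·1 + 5·-2 + 0·-2 + 0·-1 + 3·-1 + 5·3.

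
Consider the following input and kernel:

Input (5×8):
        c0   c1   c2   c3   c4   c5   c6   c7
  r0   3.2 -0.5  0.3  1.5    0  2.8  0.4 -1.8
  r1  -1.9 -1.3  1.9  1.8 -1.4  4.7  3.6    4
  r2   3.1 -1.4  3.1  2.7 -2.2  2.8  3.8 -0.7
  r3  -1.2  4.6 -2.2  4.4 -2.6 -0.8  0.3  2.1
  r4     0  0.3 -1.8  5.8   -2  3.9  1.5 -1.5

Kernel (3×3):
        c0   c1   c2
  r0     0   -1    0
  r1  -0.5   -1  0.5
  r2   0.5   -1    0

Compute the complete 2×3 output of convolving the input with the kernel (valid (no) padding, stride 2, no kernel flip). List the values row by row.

6.65 -6.1 -8.9
-4 -14 -5.45

Output[0,0]: The receptive field on the input at this output position is [3.2 -0.5 0.3 / -1.9 -1.3 1.9 / 3.1 -1.4 3.1]. Elementwise product with the kernel and sum: -0.5·-1 + -1.9·-0.5 + -1.3·-1 + 1.9·0.5 + 3.1·0.5 + -1.4·-1.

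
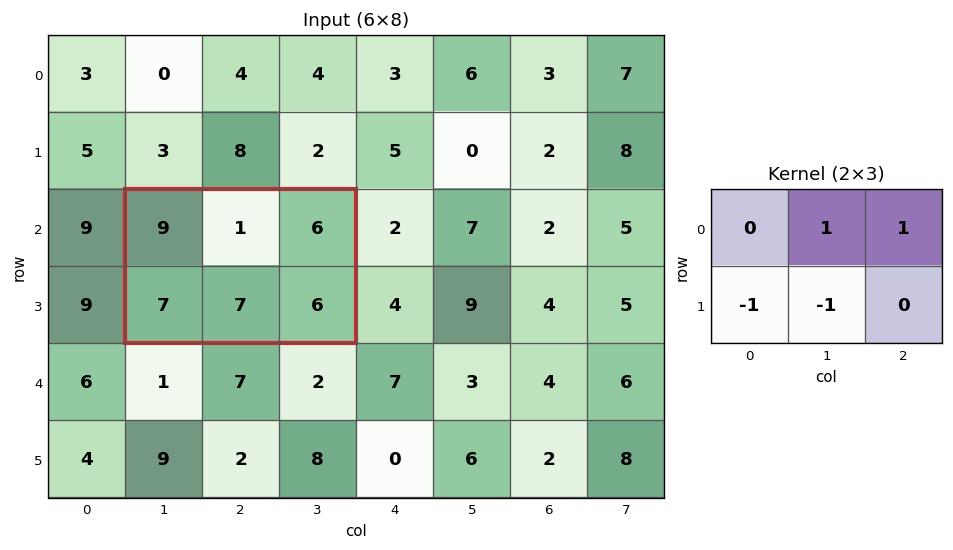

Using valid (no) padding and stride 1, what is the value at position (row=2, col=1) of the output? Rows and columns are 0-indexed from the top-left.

-7

The receptive field on the input at this output position is [9 1 6 / 7 7 6]. Elementwise product with the kernel and sum: 1·1 + 6·1 + 7·-1 + 7·-1.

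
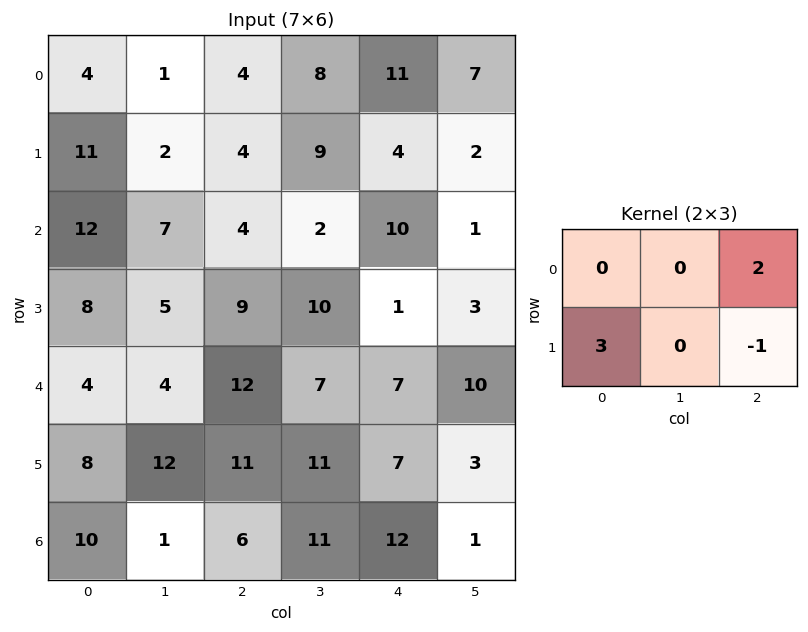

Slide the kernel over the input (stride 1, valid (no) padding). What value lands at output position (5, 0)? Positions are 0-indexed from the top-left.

The receptive field on the input at this output position is [8 12 11 / 10 1 6]. Elementwise product with the kernel and sum: 11·2 + 10·3 + 6·-1.

46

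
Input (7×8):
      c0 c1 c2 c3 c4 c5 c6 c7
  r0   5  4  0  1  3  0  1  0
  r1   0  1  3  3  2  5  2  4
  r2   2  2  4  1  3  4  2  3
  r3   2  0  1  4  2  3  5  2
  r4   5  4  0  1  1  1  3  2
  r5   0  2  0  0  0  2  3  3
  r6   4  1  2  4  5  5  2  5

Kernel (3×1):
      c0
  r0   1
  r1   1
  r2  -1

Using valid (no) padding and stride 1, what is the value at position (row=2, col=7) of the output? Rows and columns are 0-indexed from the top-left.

The receptive field on the input at this output position is [3 / 2 / 2]. Elementwise product with the kernel and sum: 3·1 + 2·1 + 2·-1.

3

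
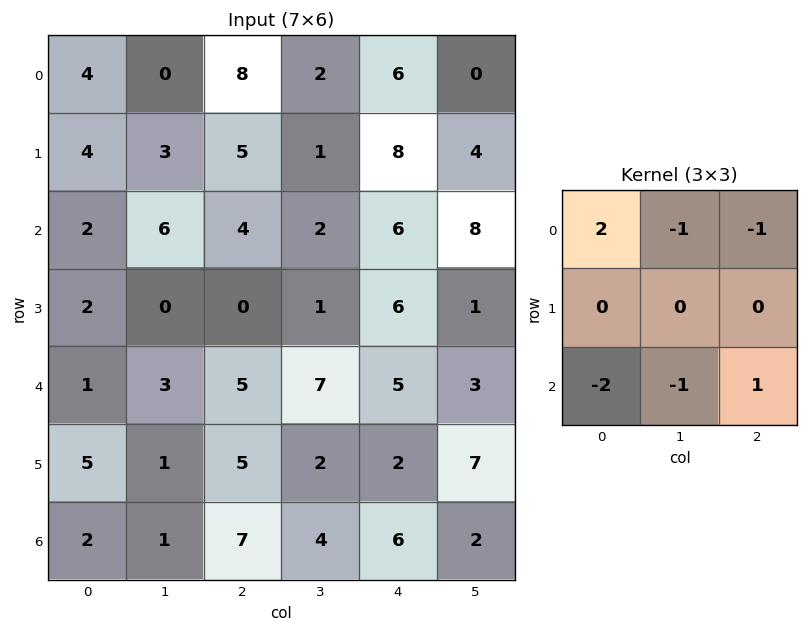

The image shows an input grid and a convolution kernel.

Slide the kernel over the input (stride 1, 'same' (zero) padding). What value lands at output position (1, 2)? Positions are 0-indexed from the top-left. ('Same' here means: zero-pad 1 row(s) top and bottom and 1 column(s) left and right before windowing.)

-24

The receptive field on the zero-padded input at this output position is [0 8 2 / 3 5 1 / 6 4 2]. Elementwise product with the kernel and sum: 0·2 + 8·-1 + 2·-1 + 6·-2 + 4·-1 + 2·1.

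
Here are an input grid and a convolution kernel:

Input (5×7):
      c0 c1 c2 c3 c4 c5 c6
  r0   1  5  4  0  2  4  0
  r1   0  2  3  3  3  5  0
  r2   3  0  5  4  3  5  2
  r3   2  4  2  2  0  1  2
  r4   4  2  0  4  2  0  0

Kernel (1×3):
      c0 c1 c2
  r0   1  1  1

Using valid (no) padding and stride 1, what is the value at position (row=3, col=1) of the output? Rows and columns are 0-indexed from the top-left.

8

The receptive field on the input at this output position is [4 2 2]. Elementwise product with the kernel and sum: 4·1 + 2·1 + 2·1.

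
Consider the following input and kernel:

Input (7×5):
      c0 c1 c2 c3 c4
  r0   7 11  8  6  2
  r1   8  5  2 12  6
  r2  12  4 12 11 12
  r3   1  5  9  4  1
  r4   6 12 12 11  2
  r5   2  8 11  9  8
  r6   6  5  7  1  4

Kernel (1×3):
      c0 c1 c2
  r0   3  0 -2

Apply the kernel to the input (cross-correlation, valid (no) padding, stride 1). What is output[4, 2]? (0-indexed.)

32

The receptive field on the input at this output position is [12 11 2]. Elementwise product with the kernel and sum: 12·3 + 2·-2.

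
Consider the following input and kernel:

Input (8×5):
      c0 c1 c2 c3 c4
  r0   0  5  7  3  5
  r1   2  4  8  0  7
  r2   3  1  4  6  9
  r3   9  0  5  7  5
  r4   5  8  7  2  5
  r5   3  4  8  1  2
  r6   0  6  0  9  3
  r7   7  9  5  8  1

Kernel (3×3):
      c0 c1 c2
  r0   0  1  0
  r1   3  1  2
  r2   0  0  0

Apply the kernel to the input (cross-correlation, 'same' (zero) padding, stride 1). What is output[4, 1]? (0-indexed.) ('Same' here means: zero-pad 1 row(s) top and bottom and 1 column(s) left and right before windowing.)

The receptive field on the zero-padded input at this output position is [9 0 5 / 5 8 7 / 3 4 8]. Elementwise product with the kernel and sum: 0·1 + 5·3 + 8·1 + 7·2.

37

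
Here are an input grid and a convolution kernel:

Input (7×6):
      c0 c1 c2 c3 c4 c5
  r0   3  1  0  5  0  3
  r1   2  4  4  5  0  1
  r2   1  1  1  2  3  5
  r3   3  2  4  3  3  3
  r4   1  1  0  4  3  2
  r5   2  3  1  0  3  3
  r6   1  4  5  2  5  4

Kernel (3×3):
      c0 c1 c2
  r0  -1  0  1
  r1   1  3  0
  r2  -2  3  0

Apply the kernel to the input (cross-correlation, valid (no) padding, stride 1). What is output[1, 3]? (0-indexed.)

The receptive field on the input at this output position is [5 0 1 / 2 3 5 / 3 3 3]. Elementwise product with the kernel and sum: 5·-1 + 1·1 + 2·1 + 3·3 + 3·-2 + 3·3.

10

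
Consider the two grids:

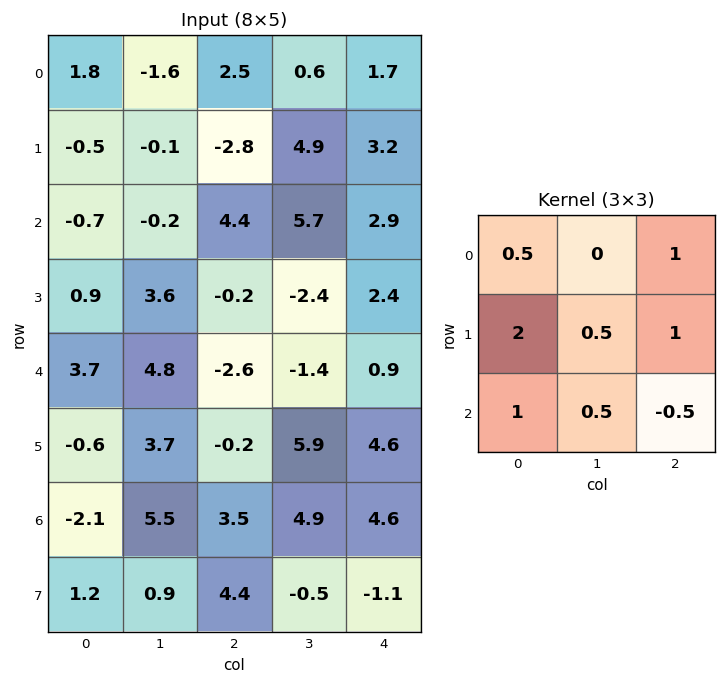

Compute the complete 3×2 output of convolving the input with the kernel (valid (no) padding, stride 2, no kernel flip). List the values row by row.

-3.45 8.8
14.85 2.15
-1.4 10.4

Output[0,0]: The receptive field on the input at this output position is [1.8 -1.6 2.5 / -0.5 -0.1 -2.8 / -0.7 -0.2 4.4]. Elementwise product with the kernel and sum: 1.8·0.5 + 2.5·1 + -0.5·2 + -0.1·0.5 + -2.8·1 + -0.7·1 + -0.2·0.5 + 4.4·-0.5.
Output[0,1]: The receptive field on the input at this output position is [2.5 0.6 1.7 / -2.8 4.9 3.2 / 4.4 5.7 2.9]. Elementwise product with the kernel and sum: 2.5·0.5 + 1.7·1 + -2.8·2 + 4.9·0.5 + 3.2·1 + 4.4·1 + 5.7·0.5 + 2.9·-0.5.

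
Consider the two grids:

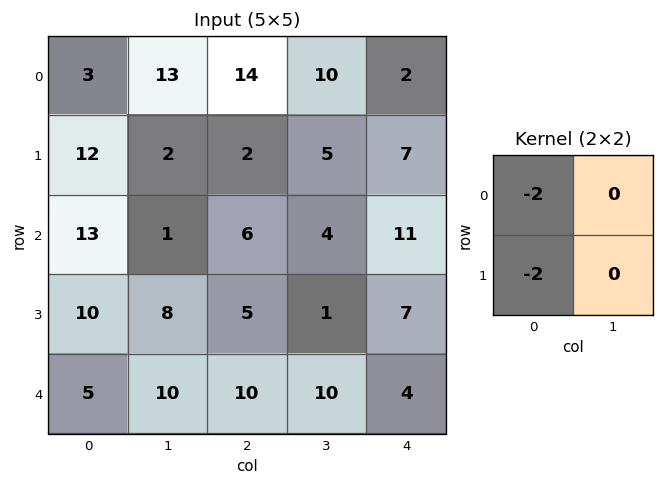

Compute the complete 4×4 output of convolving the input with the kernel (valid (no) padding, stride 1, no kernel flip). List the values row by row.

-30 -30 -32 -30
-50 -6 -16 -18
-46 -18 -22 -10
-30 -36 -30 -22

Output[0,0]: The receptive field on the input at this output position is [3 13 / 12 2]. Elementwise product with the kernel and sum: 3·-2 + 12·-2.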